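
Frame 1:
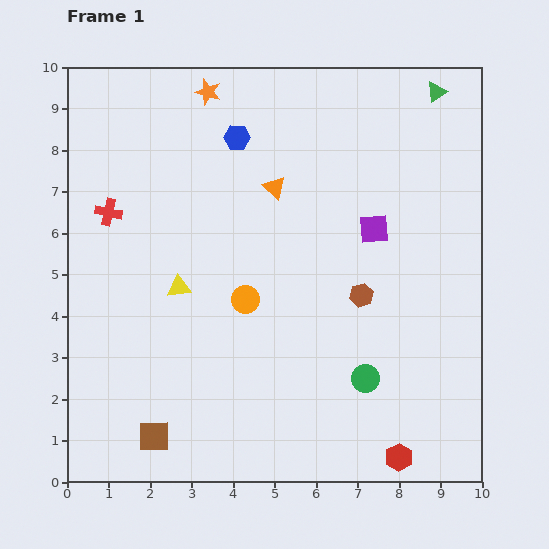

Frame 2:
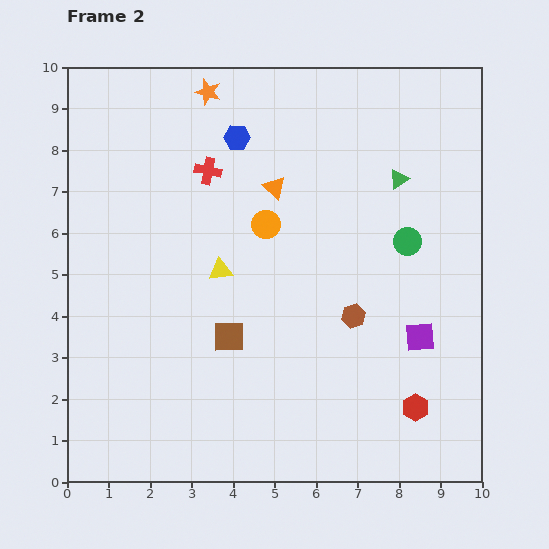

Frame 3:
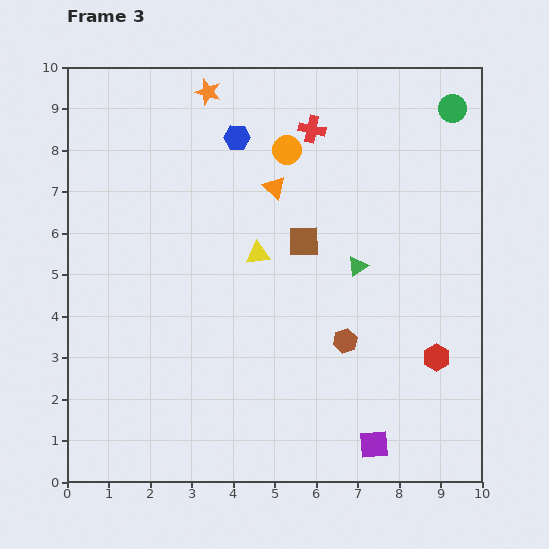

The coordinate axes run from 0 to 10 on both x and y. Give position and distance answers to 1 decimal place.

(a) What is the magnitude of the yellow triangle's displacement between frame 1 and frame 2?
1.1

The yellow triangle moved from (2.7, 4.7) to (3.7, 5.1), a distance of √(1.0² + 0.4²) ≈ 1.1.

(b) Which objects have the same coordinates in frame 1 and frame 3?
the blue hexagon, the orange triangle, the orange star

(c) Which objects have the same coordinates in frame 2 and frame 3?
the blue hexagon, the orange triangle, the orange star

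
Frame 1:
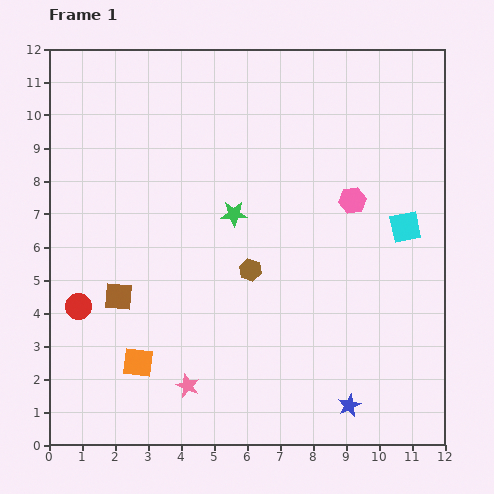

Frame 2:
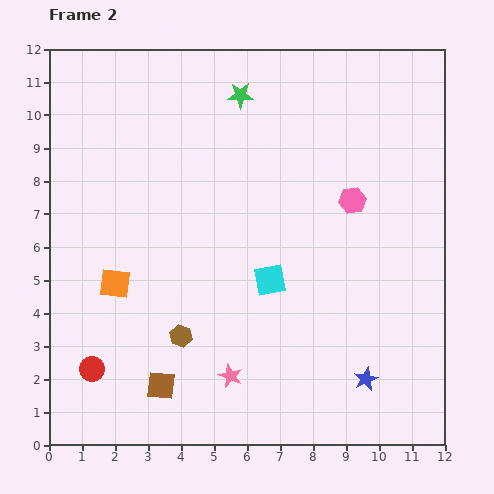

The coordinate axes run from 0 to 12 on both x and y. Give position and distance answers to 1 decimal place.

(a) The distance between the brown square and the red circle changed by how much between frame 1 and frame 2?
+1.0

Distance in frame 1: 1.2. Distance in frame 2: 2.2.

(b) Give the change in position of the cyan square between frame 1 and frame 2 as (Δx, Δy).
(-4.1, -1.6)

The cyan square was at (10.8, 6.6) in frame 1 and (6.7, 5.0) in frame 2.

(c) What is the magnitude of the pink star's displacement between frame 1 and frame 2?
1.3

The pink star moved from (4.2, 1.8) to (5.5, 2.1), a distance of √(1.3² + 0.3²) ≈ 1.3.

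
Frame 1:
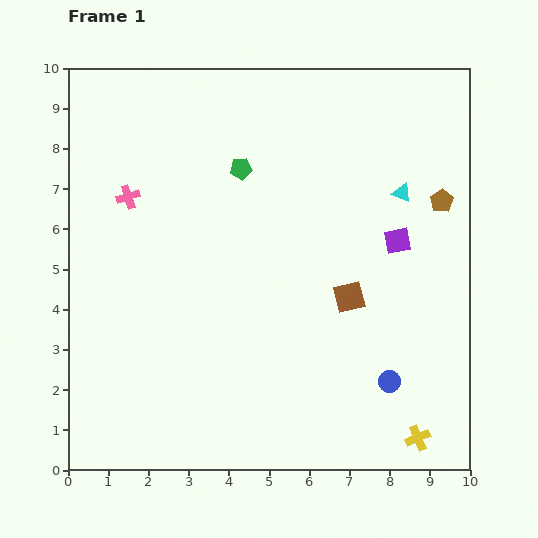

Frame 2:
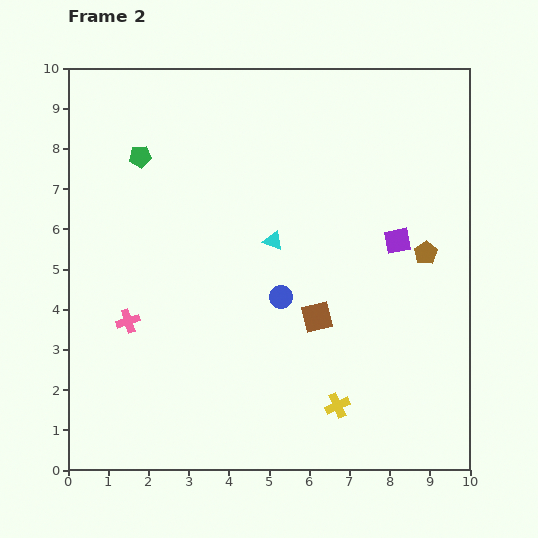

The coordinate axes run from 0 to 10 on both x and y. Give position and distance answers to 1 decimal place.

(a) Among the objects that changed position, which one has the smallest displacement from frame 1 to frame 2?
the brown square

(moved 0.9)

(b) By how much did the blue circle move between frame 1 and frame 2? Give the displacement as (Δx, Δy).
(-2.7, 2.1)

The blue circle was at (8.0, 2.2) in frame 1 and (5.3, 4.3) in frame 2.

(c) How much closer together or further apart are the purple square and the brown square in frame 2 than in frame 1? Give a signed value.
+1.0

Distance in frame 1: 1.8. Distance in frame 2: 2.8.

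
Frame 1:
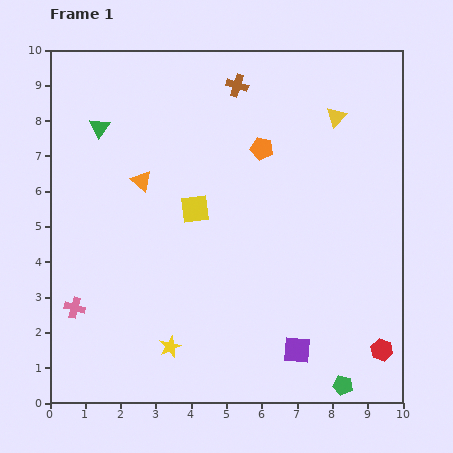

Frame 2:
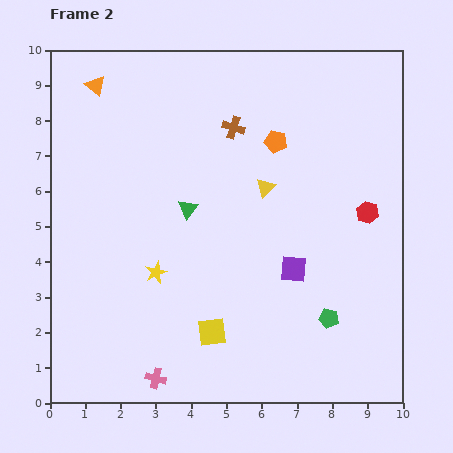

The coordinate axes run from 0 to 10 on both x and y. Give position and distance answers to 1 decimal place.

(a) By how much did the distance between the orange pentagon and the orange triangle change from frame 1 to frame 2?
+1.8

Distance in frame 1: 3.5. Distance in frame 2: 5.3.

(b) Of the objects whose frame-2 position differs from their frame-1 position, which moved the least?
the orange pentagon

(moved 0.4)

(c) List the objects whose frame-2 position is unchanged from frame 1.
none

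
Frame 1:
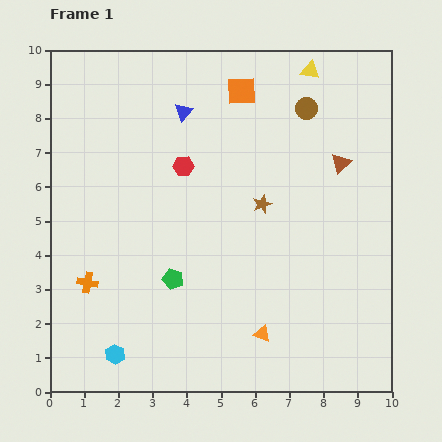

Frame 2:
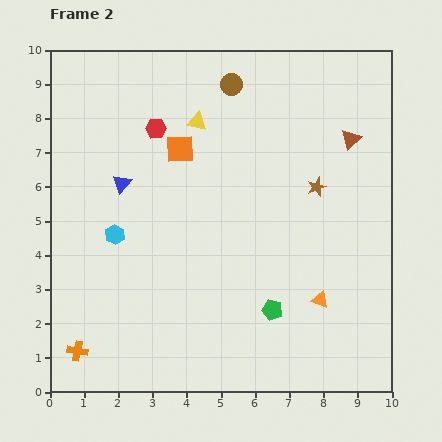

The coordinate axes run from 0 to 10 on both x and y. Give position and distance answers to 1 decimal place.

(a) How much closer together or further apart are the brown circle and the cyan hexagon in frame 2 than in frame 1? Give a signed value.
-3.5

Distance in frame 1: 9.1. Distance in frame 2: 5.6.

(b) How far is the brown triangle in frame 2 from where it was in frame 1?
0.8

The brown triangle moved from (8.5, 6.7) to (8.8, 7.4), a distance of √(0.3² + 0.7²) ≈ 0.8.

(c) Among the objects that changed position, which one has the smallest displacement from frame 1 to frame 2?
the brown triangle

(moved 0.8)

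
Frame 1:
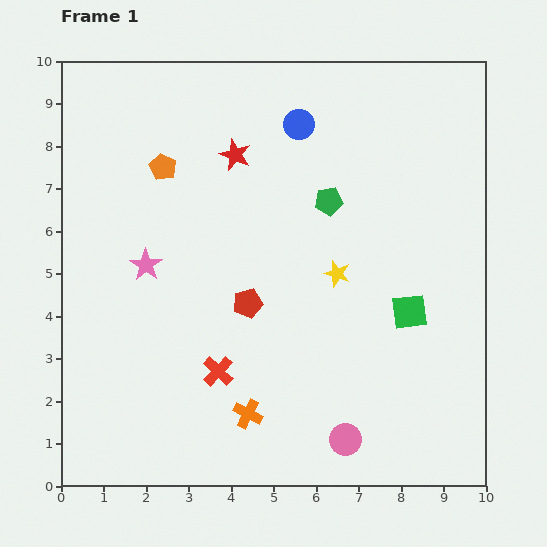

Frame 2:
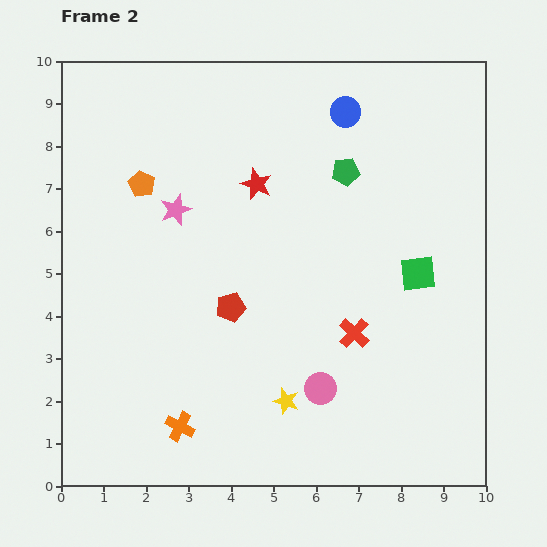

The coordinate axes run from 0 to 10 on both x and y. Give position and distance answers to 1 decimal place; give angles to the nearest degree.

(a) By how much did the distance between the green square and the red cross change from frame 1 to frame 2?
-2.6

Distance in frame 1: 4.7. Distance in frame 2: 2.1.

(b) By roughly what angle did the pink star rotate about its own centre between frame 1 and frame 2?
17° clockwise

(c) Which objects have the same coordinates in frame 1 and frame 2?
none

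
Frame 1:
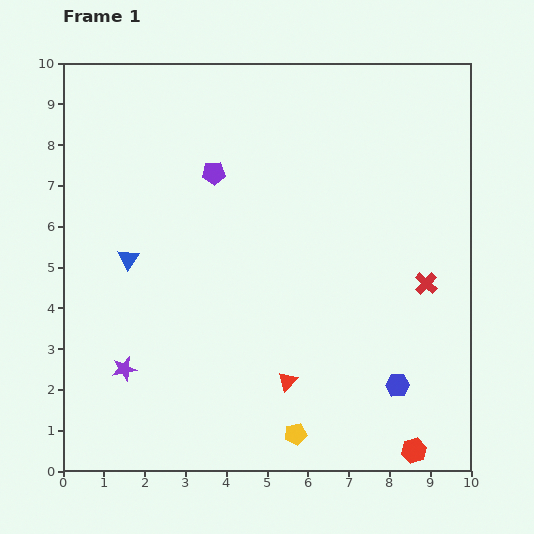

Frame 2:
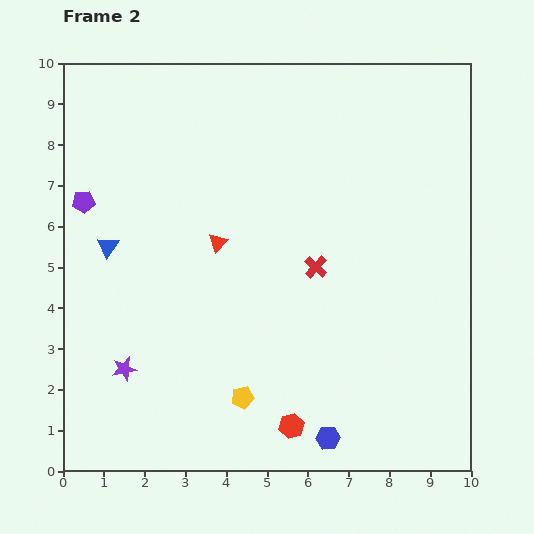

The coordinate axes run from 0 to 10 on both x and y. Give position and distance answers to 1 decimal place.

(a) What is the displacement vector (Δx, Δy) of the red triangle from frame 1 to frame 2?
(-1.7, 3.4)

The red triangle was at (5.5, 2.2) in frame 1 and (3.8, 5.6) in frame 2.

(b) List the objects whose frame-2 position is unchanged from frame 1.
the purple star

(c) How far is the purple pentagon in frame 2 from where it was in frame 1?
3.3

The purple pentagon moved from (3.7, 7.3) to (0.5, 6.6), a distance of √(3.2² + 0.7²) ≈ 3.3.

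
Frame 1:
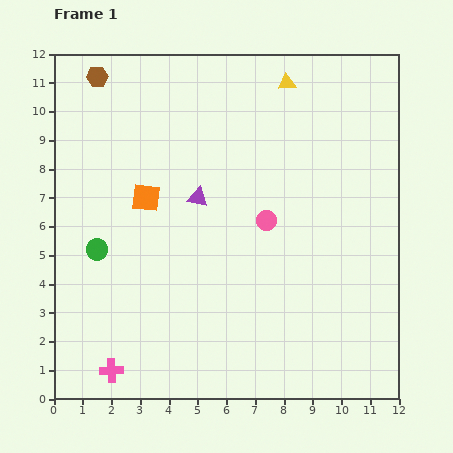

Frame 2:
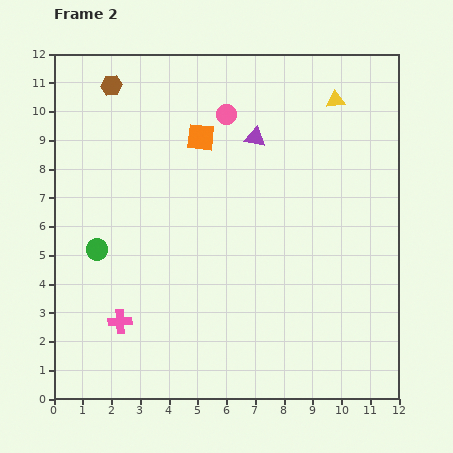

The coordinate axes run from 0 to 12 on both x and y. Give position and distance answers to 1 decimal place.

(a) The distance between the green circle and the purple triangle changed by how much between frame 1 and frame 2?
+2.8

Distance in frame 1: 3.9. Distance in frame 2: 6.7.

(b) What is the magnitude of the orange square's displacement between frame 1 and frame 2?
2.8

The orange square moved from (3.2, 7.0) to (5.1, 9.1), a distance of √(1.9² + 2.1²) ≈ 2.8.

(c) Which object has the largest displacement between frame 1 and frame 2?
the pink circle

(moved 4.0; next 2.9)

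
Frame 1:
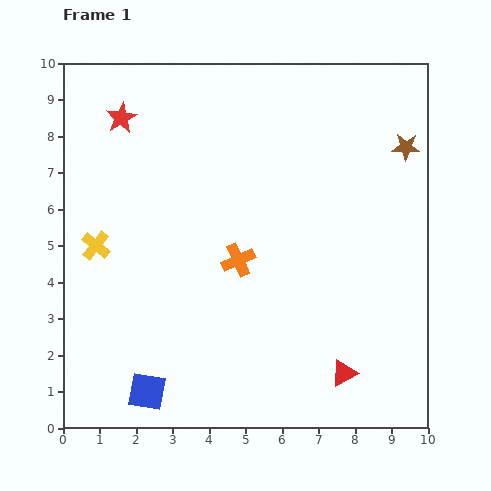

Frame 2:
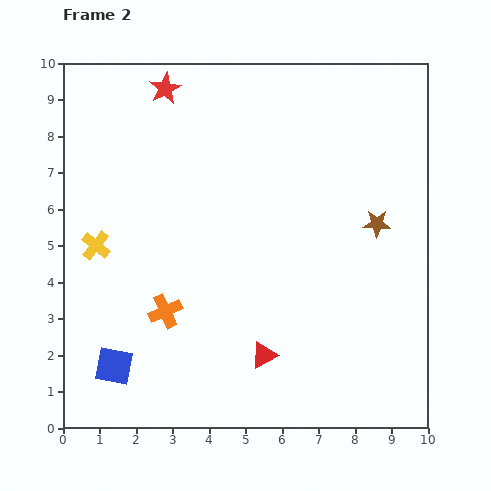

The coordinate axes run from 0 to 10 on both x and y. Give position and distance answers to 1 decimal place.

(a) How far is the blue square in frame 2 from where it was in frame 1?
1.1

The blue square moved from (2.3, 1.0) to (1.4, 1.7), a distance of √(0.9² + 0.7²) ≈ 1.1.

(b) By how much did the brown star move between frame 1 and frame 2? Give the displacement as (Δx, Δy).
(-0.8, -2.1)

The brown star was at (9.4, 7.7) in frame 1 and (8.6, 5.6) in frame 2.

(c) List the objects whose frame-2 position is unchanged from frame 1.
the yellow cross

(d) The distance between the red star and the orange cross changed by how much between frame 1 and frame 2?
+1.1

Distance in frame 1: 5.0. Distance in frame 2: 6.1.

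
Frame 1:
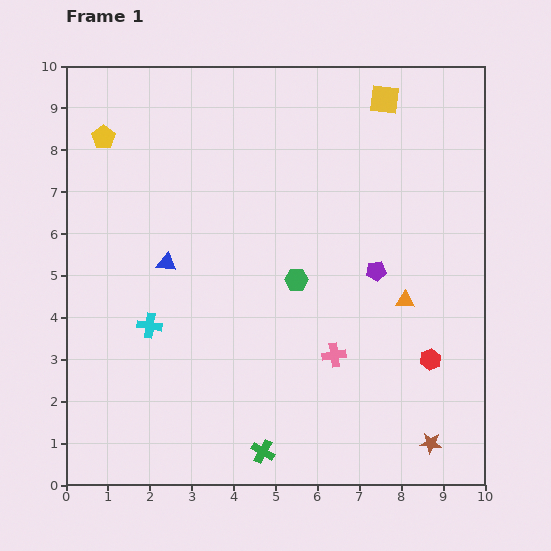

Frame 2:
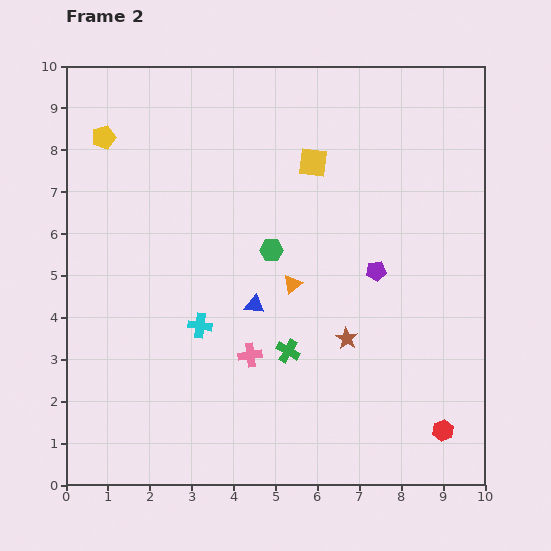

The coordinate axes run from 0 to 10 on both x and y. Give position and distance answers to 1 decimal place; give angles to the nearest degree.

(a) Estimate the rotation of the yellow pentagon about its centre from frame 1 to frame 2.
19° clockwise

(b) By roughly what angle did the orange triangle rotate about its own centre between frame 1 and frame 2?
41° counter-clockwise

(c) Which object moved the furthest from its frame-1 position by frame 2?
the brown star

(moved 3.2; next 2.7)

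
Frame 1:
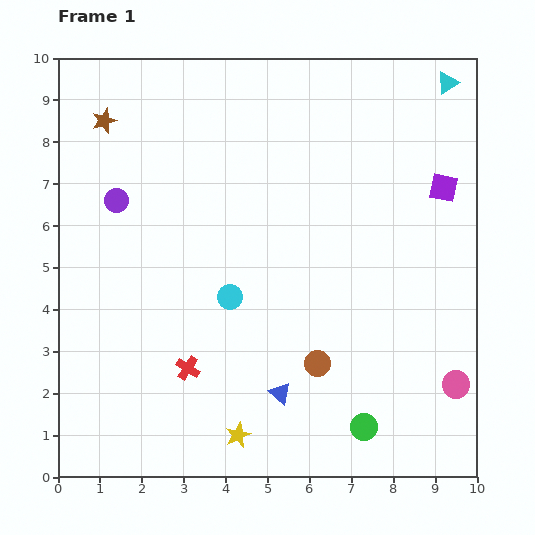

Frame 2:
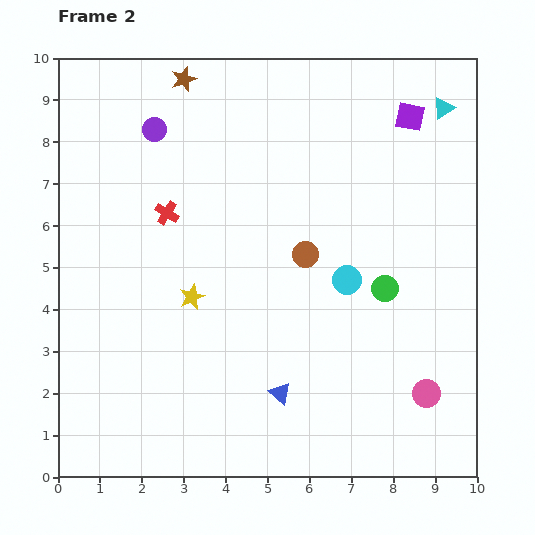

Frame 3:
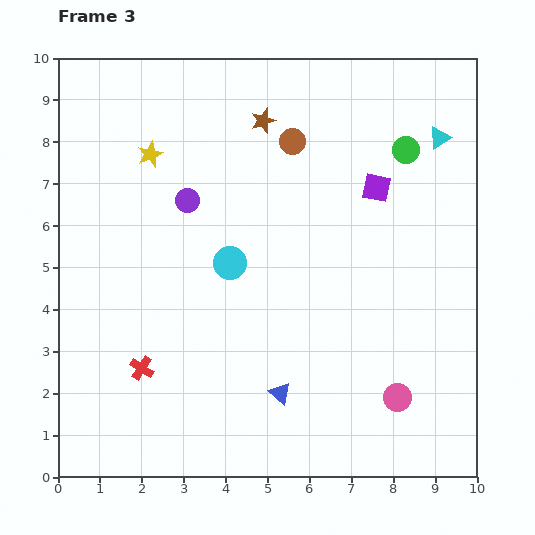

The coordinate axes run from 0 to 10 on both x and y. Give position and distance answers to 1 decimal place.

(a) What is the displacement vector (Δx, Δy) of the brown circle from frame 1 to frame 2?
(-0.3, 2.6)

The brown circle was at (6.2, 2.7) in frame 1 and (5.9, 5.3) in frame 2.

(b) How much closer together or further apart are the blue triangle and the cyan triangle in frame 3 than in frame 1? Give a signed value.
-1.2

Distance in frame 1: 8.4. Distance in frame 3: 7.2.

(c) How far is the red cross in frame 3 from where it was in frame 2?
3.7

The red cross moved from (2.6, 6.3) to (2.0, 2.6), a distance of √(0.6² + 3.7²) ≈ 3.7.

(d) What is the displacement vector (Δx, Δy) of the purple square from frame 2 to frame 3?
(-0.8, -1.7)

The purple square was at (8.4, 8.6) in frame 2 and (7.6, 6.9) in frame 3.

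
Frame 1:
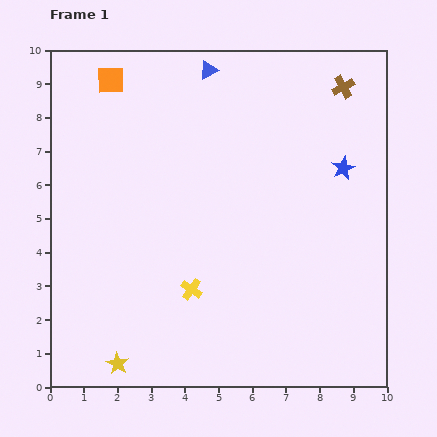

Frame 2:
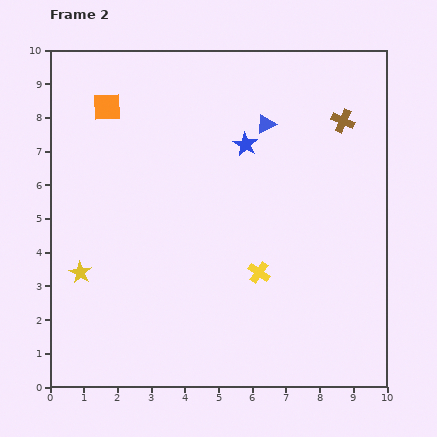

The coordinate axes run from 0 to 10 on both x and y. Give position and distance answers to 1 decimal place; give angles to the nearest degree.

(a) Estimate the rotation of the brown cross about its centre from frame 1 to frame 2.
37° counter-clockwise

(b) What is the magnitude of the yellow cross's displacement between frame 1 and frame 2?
2.1

The yellow cross moved from (4.2, 2.9) to (6.2, 3.4), a distance of √(2.0² + 0.5²) ≈ 2.1.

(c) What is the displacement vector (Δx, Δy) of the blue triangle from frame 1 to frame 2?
(1.7, -1.6)

The blue triangle was at (4.7, 9.4) in frame 1 and (6.4, 7.8) in frame 2.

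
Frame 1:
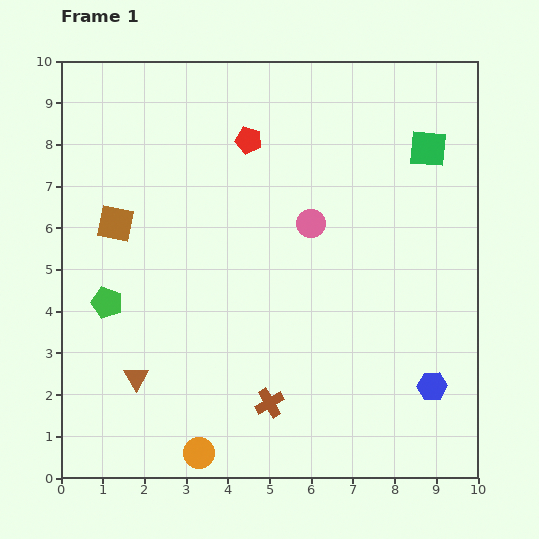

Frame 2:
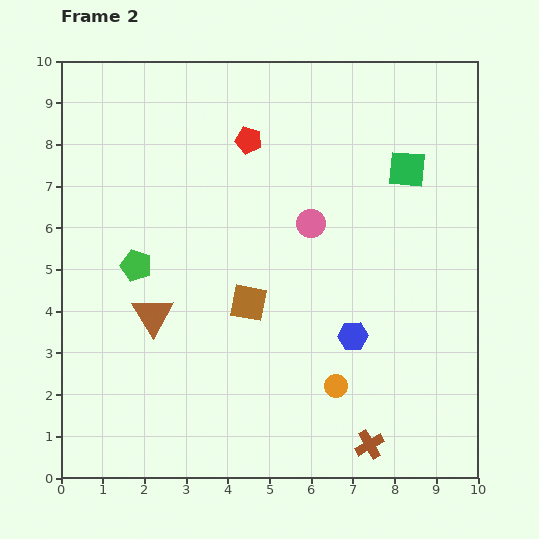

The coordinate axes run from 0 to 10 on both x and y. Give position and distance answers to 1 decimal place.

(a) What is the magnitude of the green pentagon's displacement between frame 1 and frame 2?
1.1

The green pentagon moved from (1.1, 4.2) to (1.8, 5.1), a distance of √(0.7² + 0.9²) ≈ 1.1.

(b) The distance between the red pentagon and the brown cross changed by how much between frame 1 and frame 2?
+1.6

Distance in frame 1: 6.3. Distance in frame 2: 7.9.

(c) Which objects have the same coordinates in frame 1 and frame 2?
the red pentagon, the pink circle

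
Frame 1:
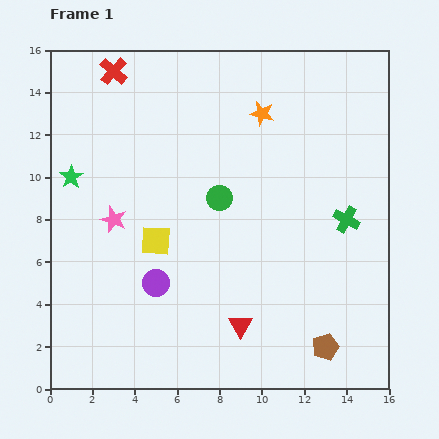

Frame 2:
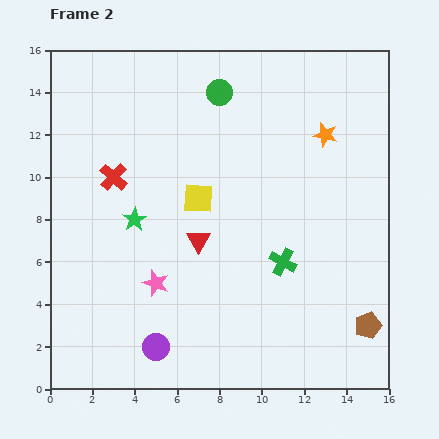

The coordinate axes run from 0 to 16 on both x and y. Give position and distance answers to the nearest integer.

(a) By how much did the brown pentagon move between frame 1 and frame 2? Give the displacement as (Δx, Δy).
(2, 1)

The brown pentagon was at (13, 2) in frame 1 and (15, 3) in frame 2.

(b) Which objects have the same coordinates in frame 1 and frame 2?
none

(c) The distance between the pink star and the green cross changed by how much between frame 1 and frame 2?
-5

Distance in frame 1: 11. Distance in frame 2: 6.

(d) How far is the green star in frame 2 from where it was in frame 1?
4

The green star moved from (1, 10) to (4, 8), a distance of √(3² + 2²) ≈ 4.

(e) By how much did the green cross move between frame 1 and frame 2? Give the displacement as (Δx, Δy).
(-3, -2)

The green cross was at (14, 8) in frame 1 and (11, 6) in frame 2.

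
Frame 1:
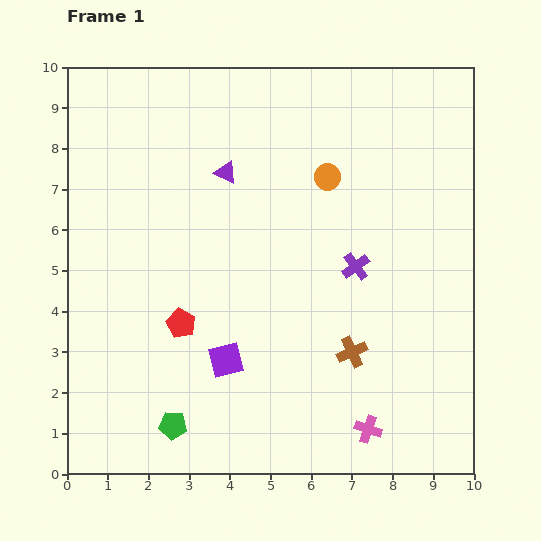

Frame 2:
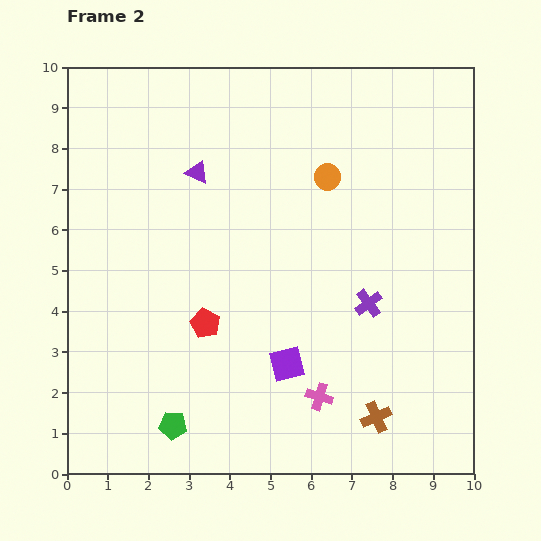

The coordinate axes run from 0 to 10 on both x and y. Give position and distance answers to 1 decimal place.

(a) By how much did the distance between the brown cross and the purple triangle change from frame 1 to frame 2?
+2.0

Distance in frame 1: 5.4. Distance in frame 2: 7.4.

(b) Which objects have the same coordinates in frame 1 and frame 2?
the orange circle, the green pentagon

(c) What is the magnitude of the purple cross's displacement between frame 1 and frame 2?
0.9

The purple cross moved from (7.1, 5.1) to (7.4, 4.2), a distance of √(0.3² + 0.9²) ≈ 0.9.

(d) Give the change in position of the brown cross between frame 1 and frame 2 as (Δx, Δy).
(0.6, -1.6)

The brown cross was at (7.0, 3.0) in frame 1 and (7.6, 1.4) in frame 2.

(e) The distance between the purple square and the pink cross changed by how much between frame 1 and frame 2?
-2.8

Distance in frame 1: 3.9. Distance in frame 2: 1.1.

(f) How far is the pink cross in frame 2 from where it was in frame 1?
1.4

The pink cross moved from (7.4, 1.1) to (6.2, 1.9), a distance of √(1.2² + 0.8²) ≈ 1.4.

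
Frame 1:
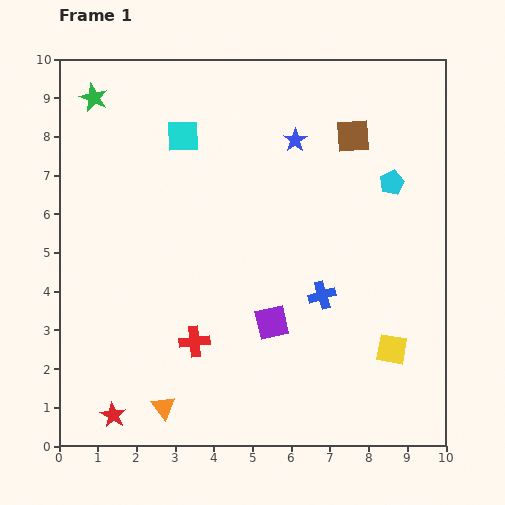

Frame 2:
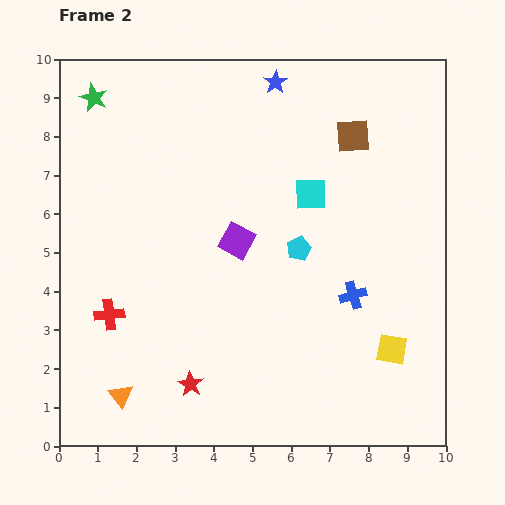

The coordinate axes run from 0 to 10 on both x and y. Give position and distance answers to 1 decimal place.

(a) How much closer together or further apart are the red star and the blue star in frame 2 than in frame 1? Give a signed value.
-0.4

Distance in frame 1: 8.5. Distance in frame 2: 8.1.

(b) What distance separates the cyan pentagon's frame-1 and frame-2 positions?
2.9

The cyan pentagon moved from (8.6, 6.8) to (6.2, 5.1), a distance of √(2.4² + 1.7²) ≈ 2.9.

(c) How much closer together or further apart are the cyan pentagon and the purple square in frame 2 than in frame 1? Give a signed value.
-3.2

Distance in frame 1: 4.8. Distance in frame 2: 1.6.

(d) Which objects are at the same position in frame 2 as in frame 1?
the green star, the yellow square, the brown square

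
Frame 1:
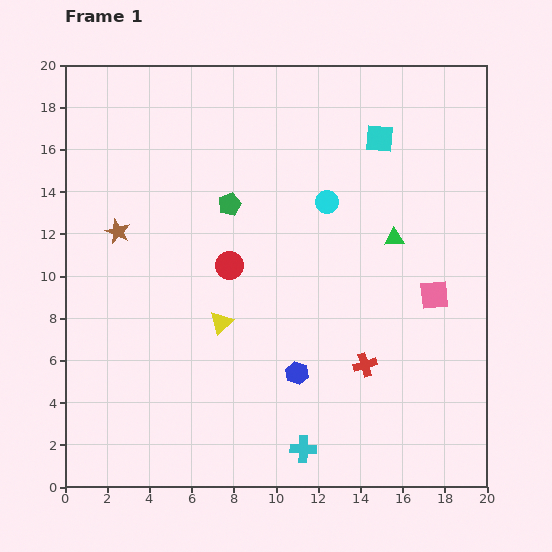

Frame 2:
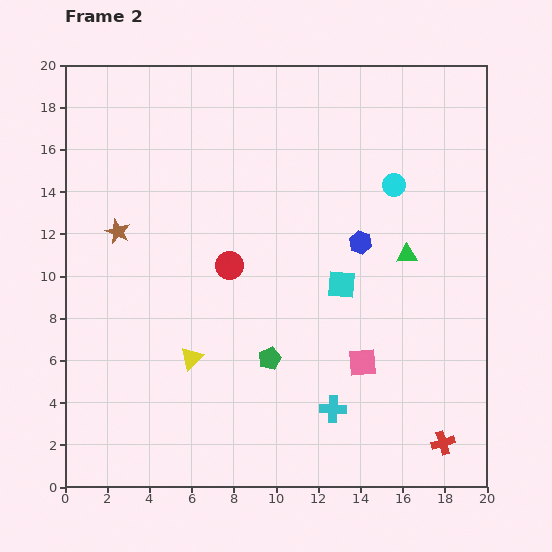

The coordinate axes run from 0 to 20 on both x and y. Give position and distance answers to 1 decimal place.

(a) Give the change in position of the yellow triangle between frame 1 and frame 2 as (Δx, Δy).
(-1.4, -1.7)

The yellow triangle was at (7.4, 7.8) in frame 1 and (6.0, 6.1) in frame 2.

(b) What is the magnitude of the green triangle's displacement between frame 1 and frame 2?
1.0

The green triangle moved from (15.6, 11.8) to (16.2, 11.0), a distance of √(0.6² + 0.8²) ≈ 1.0.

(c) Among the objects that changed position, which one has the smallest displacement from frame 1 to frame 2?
the green triangle

(moved 1.0)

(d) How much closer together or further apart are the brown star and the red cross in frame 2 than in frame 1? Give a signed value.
+5.1

Distance in frame 1: 13.3. Distance in frame 2: 18.4.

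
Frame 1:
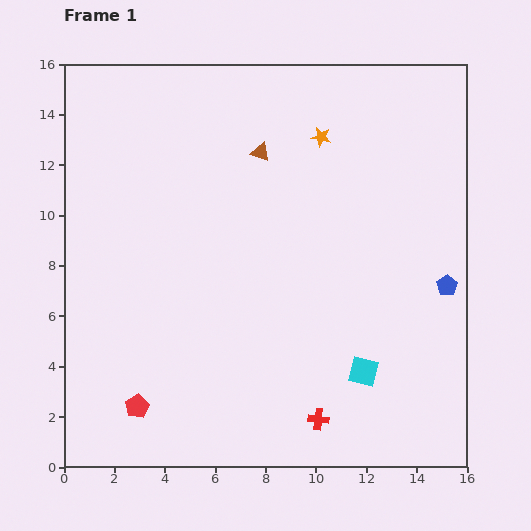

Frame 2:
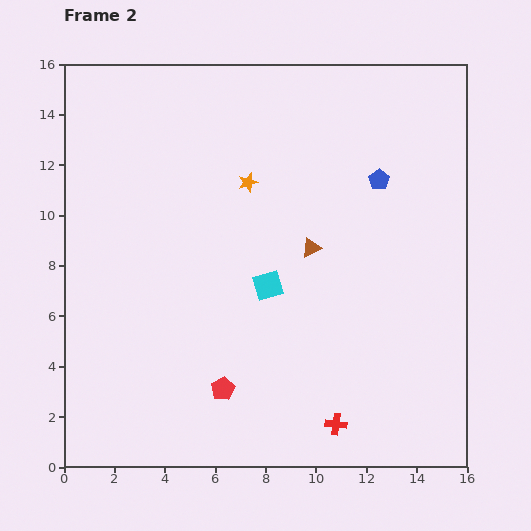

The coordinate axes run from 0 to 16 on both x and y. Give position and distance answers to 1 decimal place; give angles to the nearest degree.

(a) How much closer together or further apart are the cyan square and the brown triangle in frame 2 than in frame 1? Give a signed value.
-7.3

Distance in frame 1: 9.6. Distance in frame 2: 2.3.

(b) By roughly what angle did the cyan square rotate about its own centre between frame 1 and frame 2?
30° counter-clockwise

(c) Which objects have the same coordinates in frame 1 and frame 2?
none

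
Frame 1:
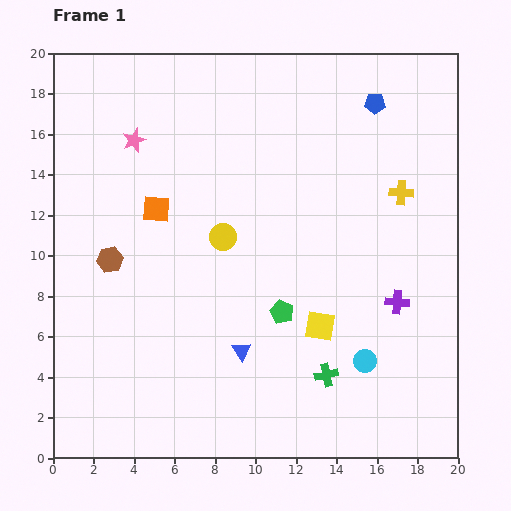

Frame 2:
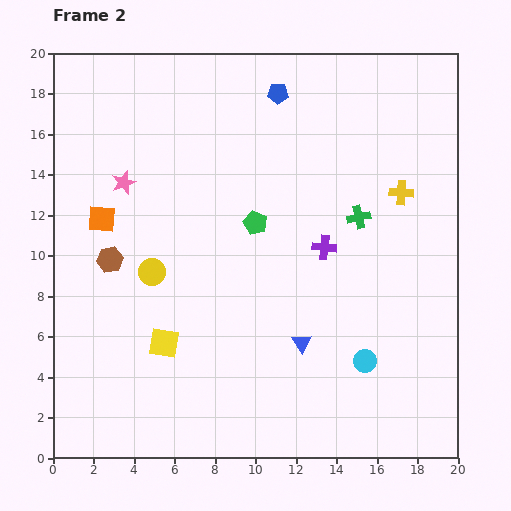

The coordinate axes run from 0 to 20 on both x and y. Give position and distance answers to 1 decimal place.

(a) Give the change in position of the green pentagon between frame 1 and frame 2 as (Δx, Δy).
(-1.3, 4.4)

The green pentagon was at (11.3, 7.2) in frame 1 and (10.0, 11.6) in frame 2.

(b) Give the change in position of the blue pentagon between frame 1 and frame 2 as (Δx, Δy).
(-4.8, 0.5)

The blue pentagon was at (15.9, 17.5) in frame 1 and (11.1, 18.0) in frame 2.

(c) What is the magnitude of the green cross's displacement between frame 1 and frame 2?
8.0

The green cross moved from (13.5, 4.1) to (15.1, 11.9), a distance of √(1.6² + 7.8²) ≈ 8.0.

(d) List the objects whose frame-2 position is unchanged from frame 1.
the brown hexagon, the yellow cross, the cyan circle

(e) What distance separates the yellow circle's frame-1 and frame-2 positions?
3.9

The yellow circle moved from (8.4, 10.9) to (4.9, 9.2), a distance of √(3.5² + 1.7²) ≈ 3.9.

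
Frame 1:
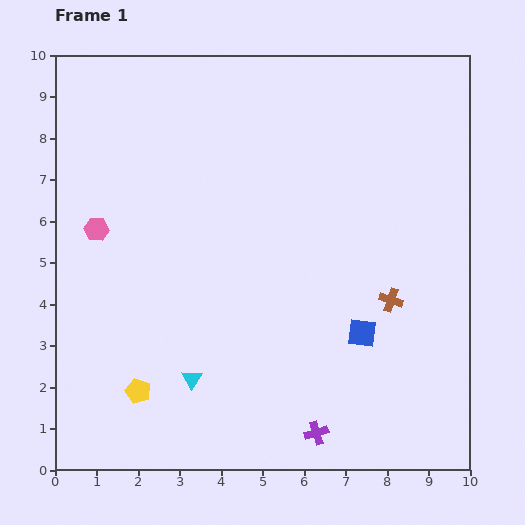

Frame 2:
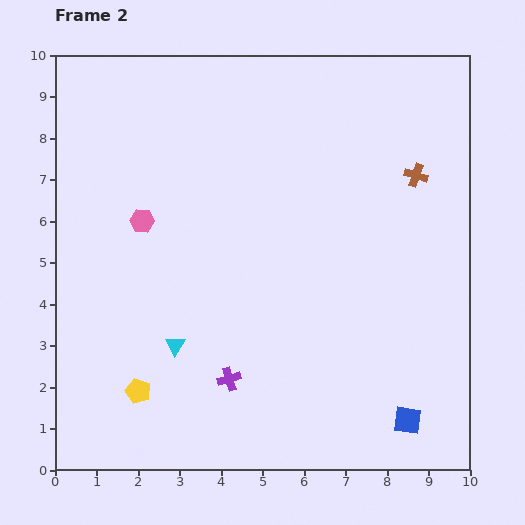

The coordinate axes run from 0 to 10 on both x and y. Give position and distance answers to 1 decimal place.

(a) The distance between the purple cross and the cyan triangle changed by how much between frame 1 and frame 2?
-1.8

Distance in frame 1: 3.3. Distance in frame 2: 1.5.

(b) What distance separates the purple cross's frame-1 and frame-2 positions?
2.5

The purple cross moved from (6.3, 0.9) to (4.2, 2.2), a distance of √(2.1² + 1.3²) ≈ 2.5.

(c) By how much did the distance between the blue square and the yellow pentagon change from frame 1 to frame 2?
+0.9

Distance in frame 1: 5.6. Distance in frame 2: 6.5.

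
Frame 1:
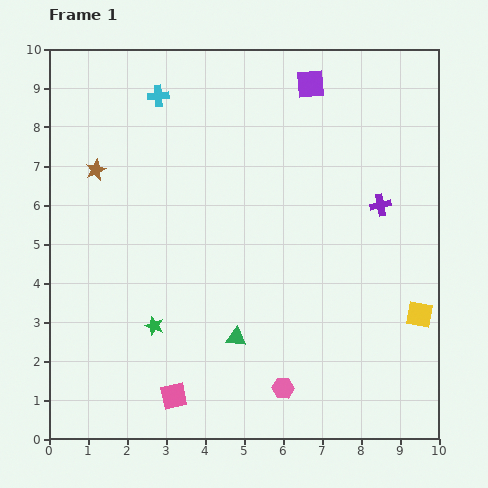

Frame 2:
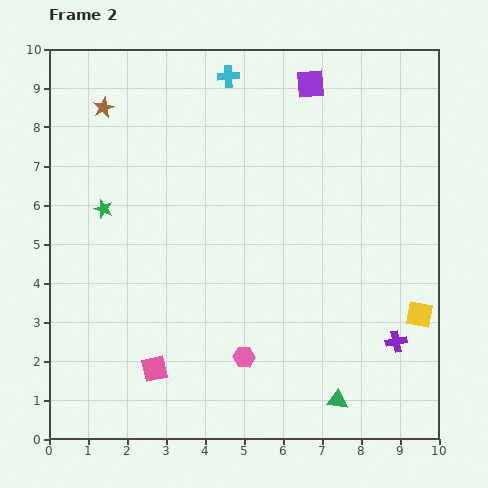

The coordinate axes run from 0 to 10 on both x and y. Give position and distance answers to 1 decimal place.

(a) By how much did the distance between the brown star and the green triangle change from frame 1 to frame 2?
+4.0

Distance in frame 1: 5.6. Distance in frame 2: 9.6.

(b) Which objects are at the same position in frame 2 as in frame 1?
the yellow square, the purple square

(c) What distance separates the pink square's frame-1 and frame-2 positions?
0.9

The pink square moved from (3.2, 1.1) to (2.7, 1.8), a distance of √(0.5² + 0.7²) ≈ 0.9.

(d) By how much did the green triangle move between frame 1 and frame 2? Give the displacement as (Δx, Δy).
(2.6, -1.6)

The green triangle was at (4.8, 2.6) in frame 1 and (7.4, 1.0) in frame 2.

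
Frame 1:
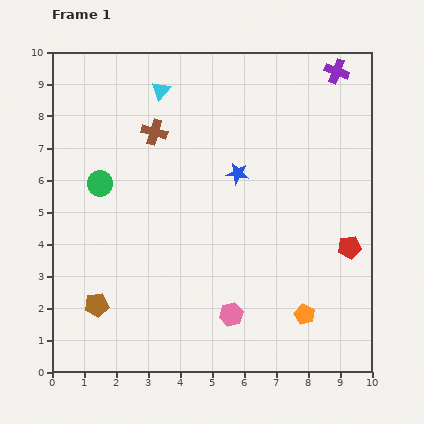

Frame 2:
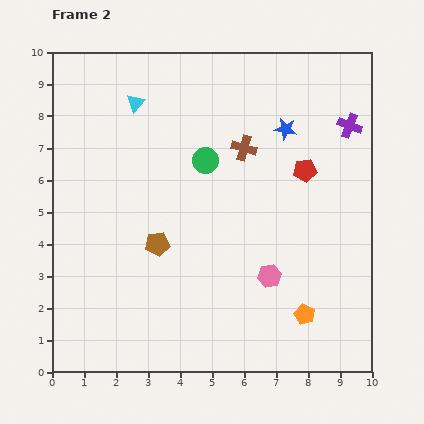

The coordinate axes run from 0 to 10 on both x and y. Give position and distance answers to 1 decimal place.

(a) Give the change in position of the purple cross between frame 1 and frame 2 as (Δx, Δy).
(0.4, -1.7)

The purple cross was at (8.9, 9.4) in frame 1 and (9.3, 7.7) in frame 2.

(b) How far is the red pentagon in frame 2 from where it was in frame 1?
2.8

The red pentagon moved from (9.3, 3.9) to (7.9, 6.3), a distance of √(1.4² + 2.4²) ≈ 2.8.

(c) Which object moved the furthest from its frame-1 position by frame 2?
the green circle

(moved 3.4; next 2.8)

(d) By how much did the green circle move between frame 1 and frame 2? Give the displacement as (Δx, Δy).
(3.3, 0.7)

The green circle was at (1.5, 5.9) in frame 1 and (4.8, 6.6) in frame 2.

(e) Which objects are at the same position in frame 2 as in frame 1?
the orange pentagon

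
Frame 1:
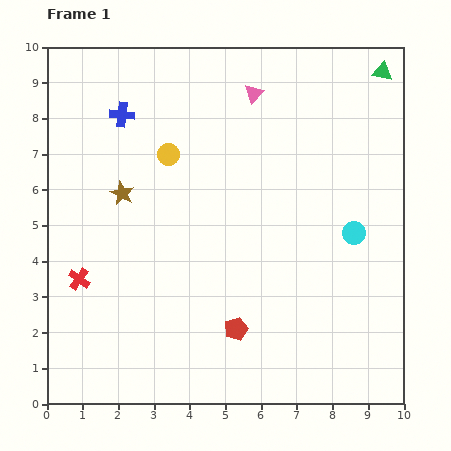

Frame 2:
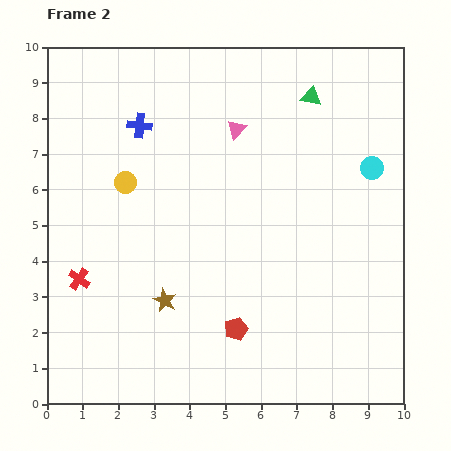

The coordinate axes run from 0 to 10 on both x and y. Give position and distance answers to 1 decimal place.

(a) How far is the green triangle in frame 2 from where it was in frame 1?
2.1

The green triangle moved from (9.4, 9.3) to (7.4, 8.6), a distance of √(2.0² + 0.7²) ≈ 2.1.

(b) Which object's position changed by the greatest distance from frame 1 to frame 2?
the brown star

(moved 3.2; next 2.1)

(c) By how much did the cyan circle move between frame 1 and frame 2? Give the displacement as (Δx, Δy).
(0.5, 1.8)

The cyan circle was at (8.6, 4.8) in frame 1 and (9.1, 6.6) in frame 2.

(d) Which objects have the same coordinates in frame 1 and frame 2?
the red cross, the red pentagon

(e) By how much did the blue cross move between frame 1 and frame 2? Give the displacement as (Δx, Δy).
(0.5, -0.3)

The blue cross was at (2.1, 8.1) in frame 1 and (2.6, 7.8) in frame 2.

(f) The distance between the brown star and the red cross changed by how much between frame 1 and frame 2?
-0.2

Distance in frame 1: 2.7. Distance in frame 2: 2.5.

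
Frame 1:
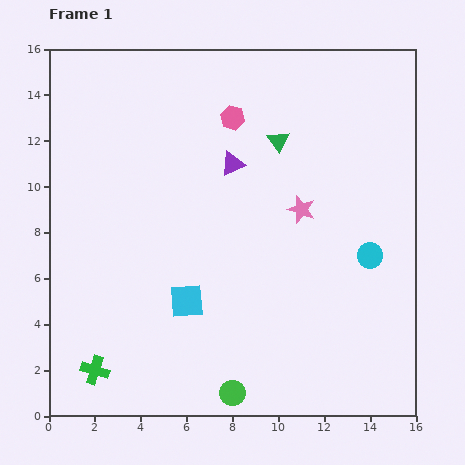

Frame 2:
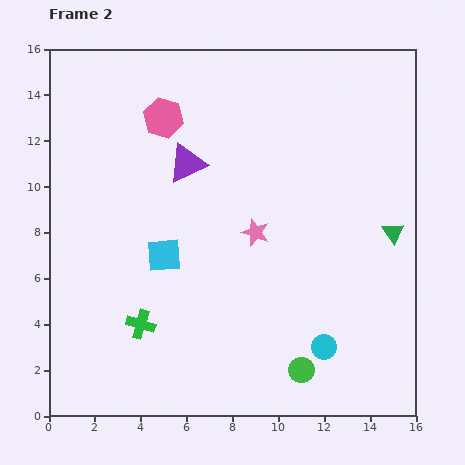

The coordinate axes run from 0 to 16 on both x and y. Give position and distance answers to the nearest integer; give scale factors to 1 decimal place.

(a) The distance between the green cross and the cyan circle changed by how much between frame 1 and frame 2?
-5

Distance in frame 1: 13. Distance in frame 2: 8.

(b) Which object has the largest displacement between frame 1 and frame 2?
the green triangle

(moved 6; next 4)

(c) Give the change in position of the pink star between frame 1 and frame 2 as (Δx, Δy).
(-2, -1)

The pink star was at (11, 9) in frame 1 and (9, 8) in frame 2.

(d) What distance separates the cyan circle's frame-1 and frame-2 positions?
4

The cyan circle moved from (14, 7) to (12, 3), a distance of √(2² + 4²) ≈ 4.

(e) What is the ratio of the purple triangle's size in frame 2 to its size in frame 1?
1.6×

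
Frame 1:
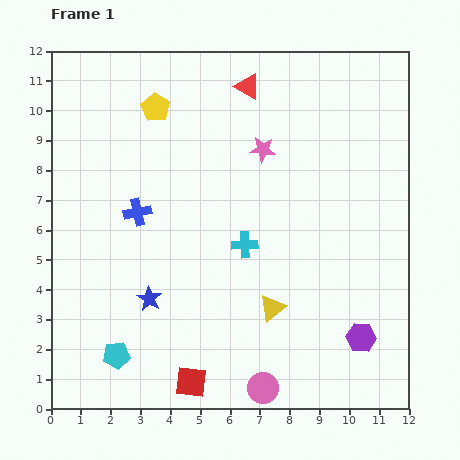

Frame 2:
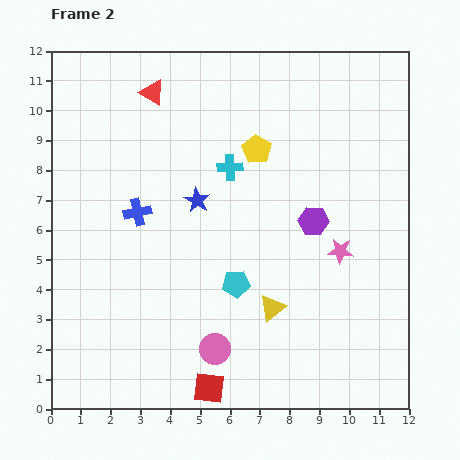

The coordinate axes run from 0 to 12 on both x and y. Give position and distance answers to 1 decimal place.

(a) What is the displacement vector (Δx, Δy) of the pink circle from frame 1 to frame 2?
(-1.6, 1.3)

The pink circle was at (7.1, 0.7) in frame 1 and (5.5, 2.0) in frame 2.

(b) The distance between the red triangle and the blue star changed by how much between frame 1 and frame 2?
-3.9

Distance in frame 1: 7.8. Distance in frame 2: 3.9.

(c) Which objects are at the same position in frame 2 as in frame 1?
the yellow triangle, the blue cross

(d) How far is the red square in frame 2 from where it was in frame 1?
0.6

The red square moved from (4.7, 0.9) to (5.3, 0.7), a distance of √(0.6² + 0.2²) ≈ 0.6.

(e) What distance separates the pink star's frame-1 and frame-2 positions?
4.3

The pink star moved from (7.1, 8.7) to (9.7, 5.3), a distance of √(2.6² + 3.4²) ≈ 4.3.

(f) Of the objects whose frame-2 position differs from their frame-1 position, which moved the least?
the red square

(moved 0.6)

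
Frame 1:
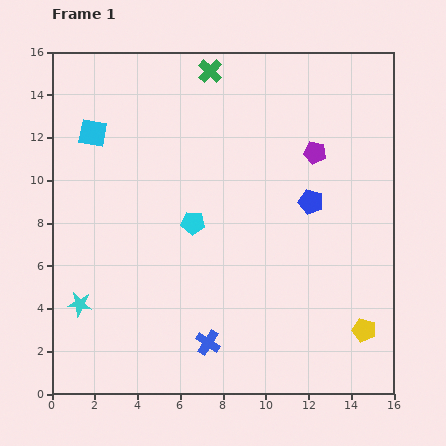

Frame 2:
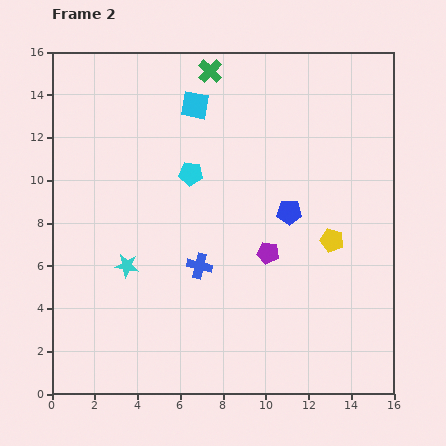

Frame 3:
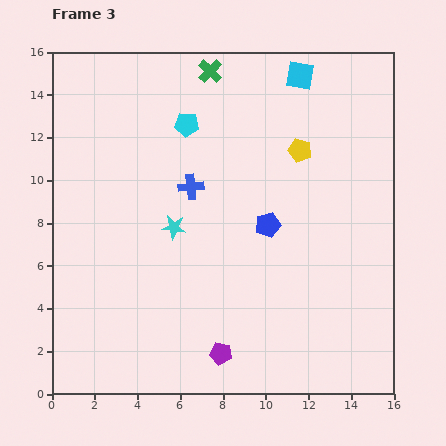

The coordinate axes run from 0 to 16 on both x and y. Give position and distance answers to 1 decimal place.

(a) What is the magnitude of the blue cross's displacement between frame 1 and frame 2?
3.6

The blue cross moved from (7.3, 2.4) to (6.9, 6.0), a distance of √(0.4² + 3.6²) ≈ 3.6.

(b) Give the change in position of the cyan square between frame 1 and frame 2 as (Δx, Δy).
(4.8, 1.3)

The cyan square was at (1.9, 12.2) in frame 1 and (6.7, 13.5) in frame 2.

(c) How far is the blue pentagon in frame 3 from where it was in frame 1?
2.3

The blue pentagon moved from (12.1, 9.0) to (10.1, 7.9), a distance of √(2.0² + 1.1²) ≈ 2.3.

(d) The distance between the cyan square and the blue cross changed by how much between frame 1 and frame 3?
-3.9

Distance in frame 1: 11.2. Distance in frame 3: 7.3.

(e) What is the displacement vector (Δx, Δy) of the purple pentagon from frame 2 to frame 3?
(-2.2, -4.7)

The purple pentagon was at (10.1, 6.6) in frame 2 and (7.9, 1.9) in frame 3.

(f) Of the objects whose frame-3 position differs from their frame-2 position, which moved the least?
the blue pentagon

(moved 1.2)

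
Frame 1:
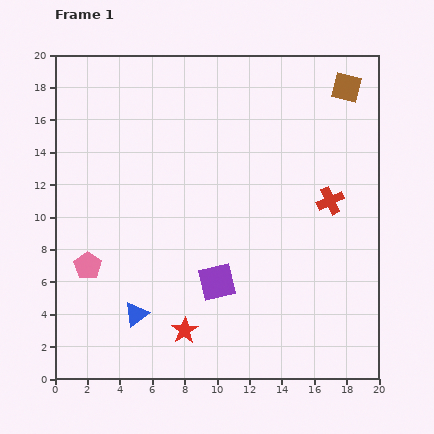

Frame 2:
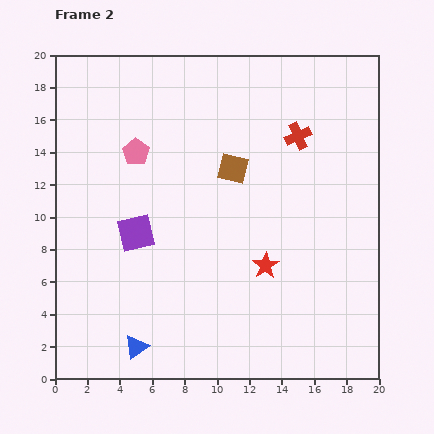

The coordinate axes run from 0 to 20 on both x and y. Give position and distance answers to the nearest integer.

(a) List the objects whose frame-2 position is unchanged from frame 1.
none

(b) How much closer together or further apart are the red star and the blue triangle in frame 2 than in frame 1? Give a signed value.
+6

Distance in frame 1: 3. Distance in frame 2: 9.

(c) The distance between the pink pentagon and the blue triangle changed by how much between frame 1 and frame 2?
+8

Distance in frame 1: 4. Distance in frame 2: 12.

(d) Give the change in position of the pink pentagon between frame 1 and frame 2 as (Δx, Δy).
(3, 7)

The pink pentagon was at (2, 7) in frame 1 and (5, 14) in frame 2.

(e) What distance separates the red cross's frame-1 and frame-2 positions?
4

The red cross moved from (17, 11) to (15, 15), a distance of √(2² + 4²) ≈ 4.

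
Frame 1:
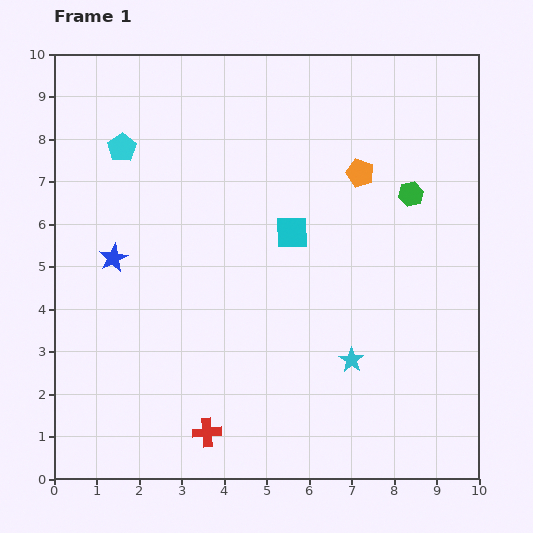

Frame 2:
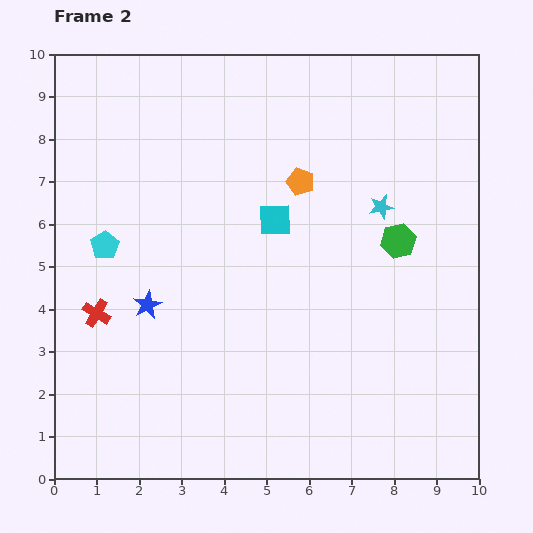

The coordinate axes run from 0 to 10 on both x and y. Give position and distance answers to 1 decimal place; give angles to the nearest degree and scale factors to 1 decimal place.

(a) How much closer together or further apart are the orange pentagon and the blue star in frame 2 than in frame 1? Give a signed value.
-1.5

Distance in frame 1: 6.1. Distance in frame 2: 4.6.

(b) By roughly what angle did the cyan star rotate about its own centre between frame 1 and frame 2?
25° clockwise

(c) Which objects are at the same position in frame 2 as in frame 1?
none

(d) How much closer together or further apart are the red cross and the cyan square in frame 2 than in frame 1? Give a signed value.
-0.4

Distance in frame 1: 5.1. Distance in frame 2: 4.7.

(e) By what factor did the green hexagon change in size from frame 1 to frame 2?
1.4×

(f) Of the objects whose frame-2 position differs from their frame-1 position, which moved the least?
the cyan square

(moved 0.5)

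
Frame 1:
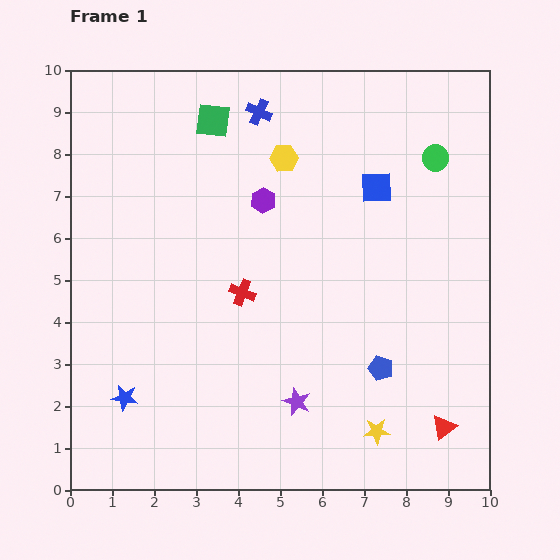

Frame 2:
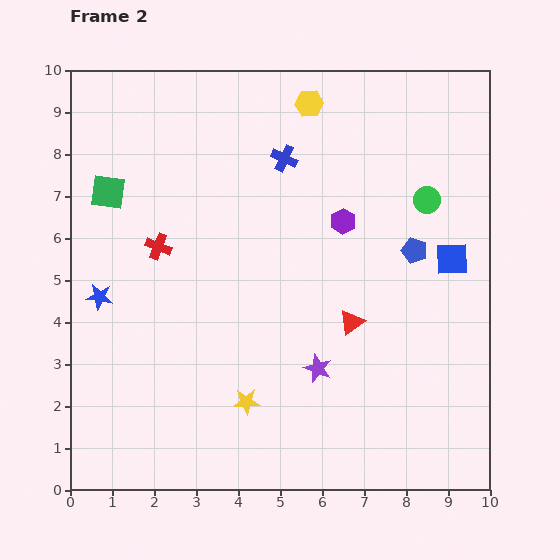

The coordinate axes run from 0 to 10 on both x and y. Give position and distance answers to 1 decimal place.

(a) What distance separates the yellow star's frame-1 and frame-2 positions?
3.2

The yellow star moved from (7.3, 1.4) to (4.2, 2.1), a distance of √(3.1² + 0.7²) ≈ 3.2.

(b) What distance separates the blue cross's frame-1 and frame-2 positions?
1.3

The blue cross moved from (4.5, 9.0) to (5.1, 7.9), a distance of √(0.6² + 1.1²) ≈ 1.3.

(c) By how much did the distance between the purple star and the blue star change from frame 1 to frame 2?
+1.4

Distance in frame 1: 4.1. Distance in frame 2: 5.5.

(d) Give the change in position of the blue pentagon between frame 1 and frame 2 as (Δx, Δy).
(0.8, 2.8)

The blue pentagon was at (7.4, 2.9) in frame 1 and (8.2, 5.7) in frame 2.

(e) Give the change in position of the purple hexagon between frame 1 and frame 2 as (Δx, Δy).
(1.9, -0.5)

The purple hexagon was at (4.6, 6.9) in frame 1 and (6.5, 6.4) in frame 2.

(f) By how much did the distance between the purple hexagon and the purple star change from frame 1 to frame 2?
-1.3

Distance in frame 1: 4.9. Distance in frame 2: 3.6.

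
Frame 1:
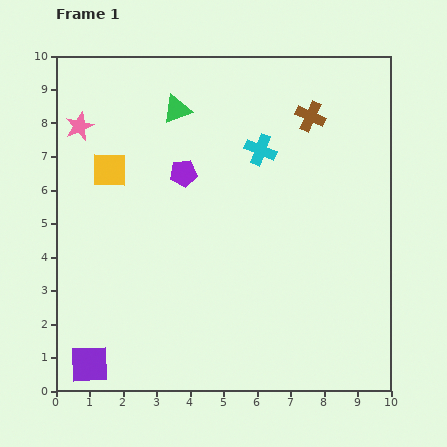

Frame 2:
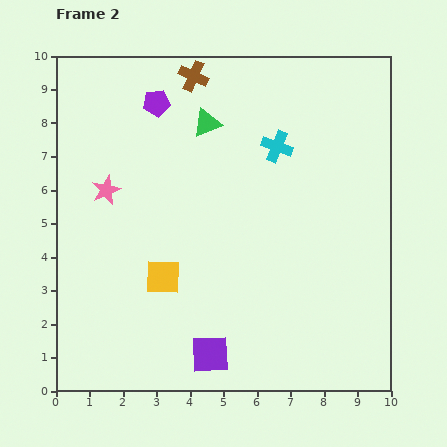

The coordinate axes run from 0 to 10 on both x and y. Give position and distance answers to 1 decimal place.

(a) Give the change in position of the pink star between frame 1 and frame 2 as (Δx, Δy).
(0.8, -1.9)

The pink star was at (0.7, 7.9) in frame 1 and (1.5, 6.0) in frame 2.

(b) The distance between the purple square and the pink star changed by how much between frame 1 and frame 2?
-1.3

Distance in frame 1: 7.1. Distance in frame 2: 5.8.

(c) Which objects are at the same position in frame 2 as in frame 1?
none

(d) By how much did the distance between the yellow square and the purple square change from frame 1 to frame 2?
-3.1

Distance in frame 1: 5.8. Distance in frame 2: 2.7.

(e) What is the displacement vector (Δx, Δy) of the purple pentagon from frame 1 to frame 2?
(-0.8, 2.1)

The purple pentagon was at (3.8, 6.5) in frame 1 and (3.0, 8.6) in frame 2.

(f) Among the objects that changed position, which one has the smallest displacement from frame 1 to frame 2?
the cyan cross

(moved 0.5)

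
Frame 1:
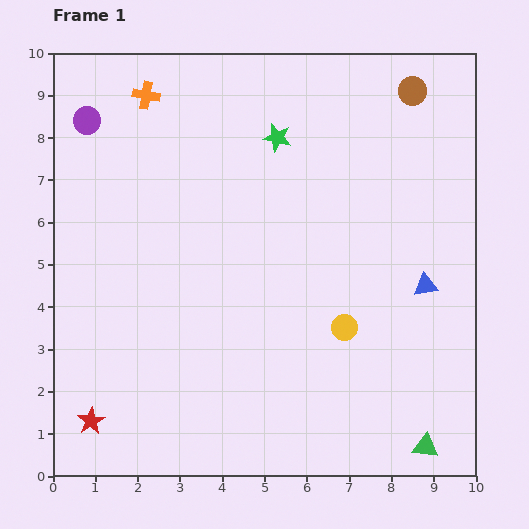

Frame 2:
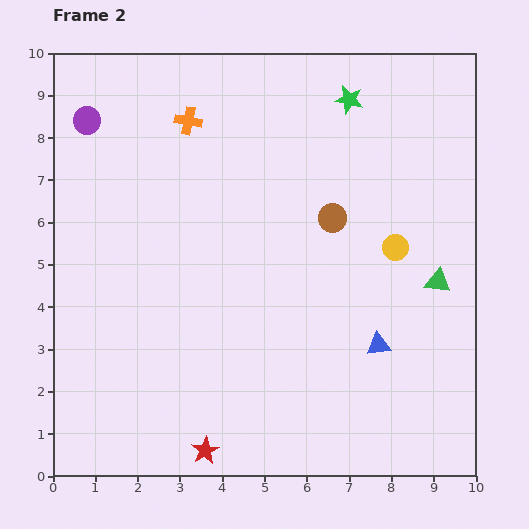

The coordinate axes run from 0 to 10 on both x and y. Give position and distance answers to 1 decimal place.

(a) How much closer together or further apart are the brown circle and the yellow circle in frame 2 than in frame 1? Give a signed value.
-4.1

Distance in frame 1: 5.8. Distance in frame 2: 1.7.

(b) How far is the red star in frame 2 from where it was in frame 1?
2.8

The red star moved from (0.9, 1.3) to (3.6, 0.6), a distance of √(2.7² + 0.7²) ≈ 2.8.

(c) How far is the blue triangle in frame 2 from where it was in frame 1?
1.8

The blue triangle moved from (8.8, 4.5) to (7.7, 3.1), a distance of √(1.1² + 1.4²) ≈ 1.8.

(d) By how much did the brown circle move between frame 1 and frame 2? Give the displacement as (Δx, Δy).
(-1.9, -3.0)

The brown circle was at (8.5, 9.1) in frame 1 and (6.6, 6.1) in frame 2.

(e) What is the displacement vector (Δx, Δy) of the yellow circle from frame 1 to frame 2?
(1.2, 1.9)

The yellow circle was at (6.9, 3.5) in frame 1 and (8.1, 5.4) in frame 2.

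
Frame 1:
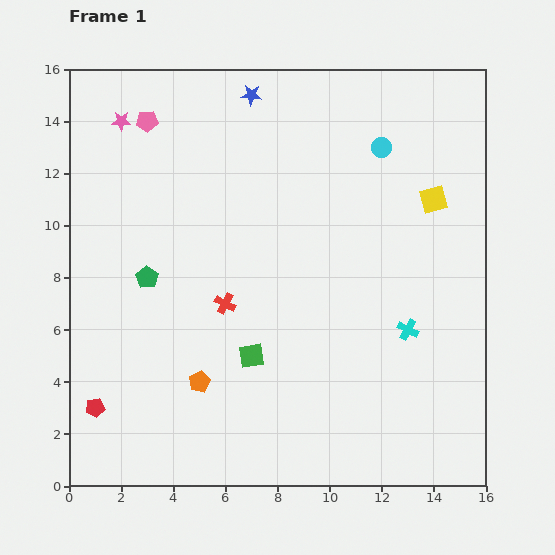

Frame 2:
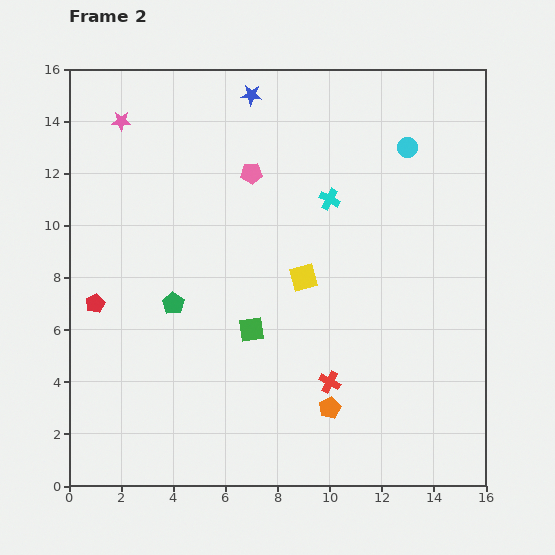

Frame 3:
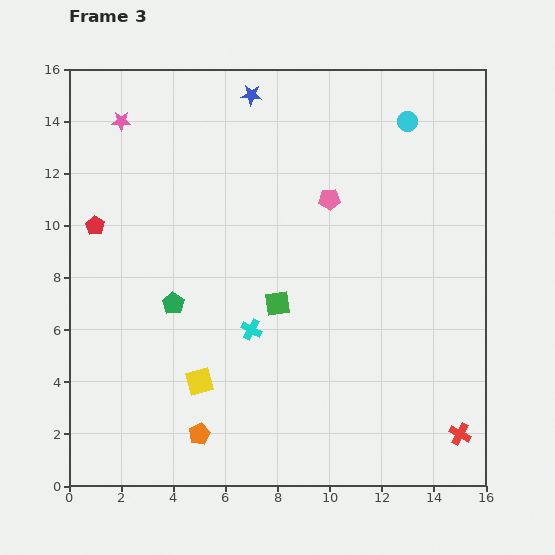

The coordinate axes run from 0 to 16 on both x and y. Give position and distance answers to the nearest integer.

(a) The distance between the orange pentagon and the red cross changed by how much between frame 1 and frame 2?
-2

Distance in frame 1: 3. Distance in frame 2: 1.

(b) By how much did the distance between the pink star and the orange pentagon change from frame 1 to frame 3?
+2

Distance in frame 1: 10. Distance in frame 3: 12.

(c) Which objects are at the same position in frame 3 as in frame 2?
the green pentagon, the blue star, the pink star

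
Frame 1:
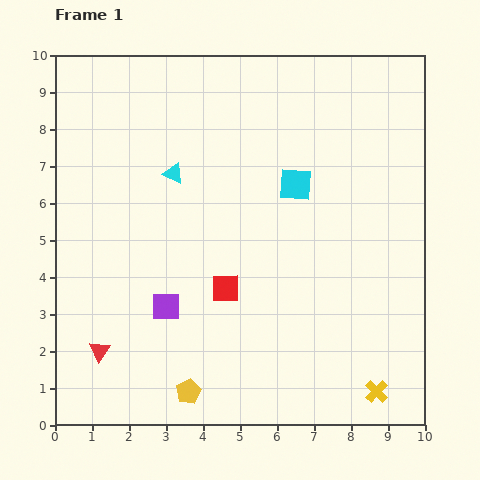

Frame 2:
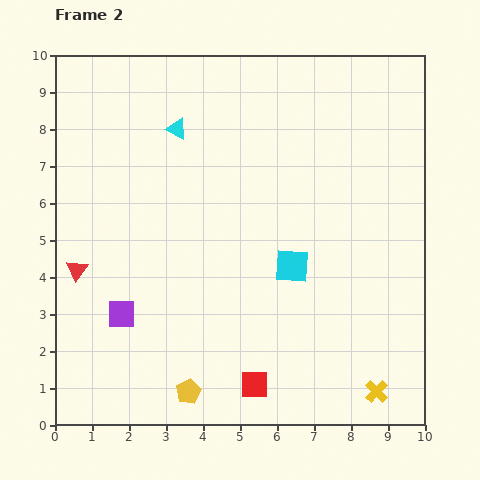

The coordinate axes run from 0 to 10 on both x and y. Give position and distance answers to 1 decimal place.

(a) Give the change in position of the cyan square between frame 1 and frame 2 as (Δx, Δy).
(-0.1, -2.2)

The cyan square was at (6.5, 6.5) in frame 1 and (6.4, 4.3) in frame 2.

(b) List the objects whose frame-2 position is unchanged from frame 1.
the yellow cross, the yellow pentagon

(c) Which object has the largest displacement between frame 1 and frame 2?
the red square

(moved 2.7; next 2.3)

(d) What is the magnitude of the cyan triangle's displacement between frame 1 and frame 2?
1.2

The cyan triangle moved from (3.2, 6.8) to (3.3, 8.0), a distance of √(0.1² + 1.2²) ≈ 1.2.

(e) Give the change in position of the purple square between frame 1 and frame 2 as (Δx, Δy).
(-1.2, -0.2)

The purple square was at (3.0, 3.2) in frame 1 and (1.8, 3.0) in frame 2.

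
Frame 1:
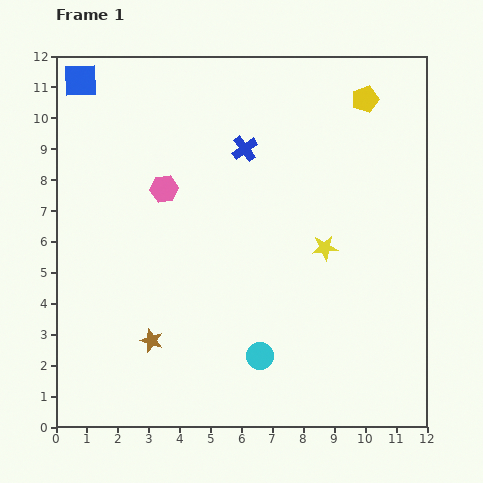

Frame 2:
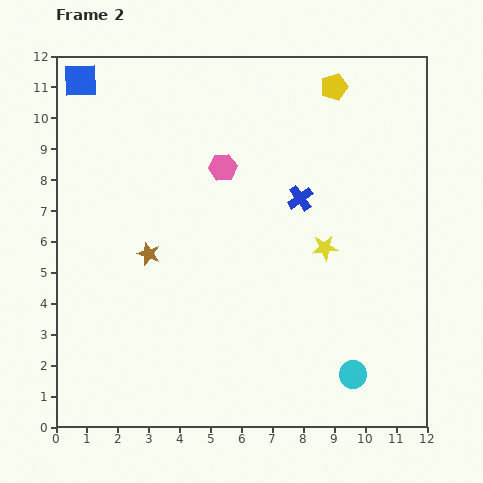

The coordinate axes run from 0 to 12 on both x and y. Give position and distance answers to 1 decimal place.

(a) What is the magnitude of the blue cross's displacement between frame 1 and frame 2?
2.4

The blue cross moved from (6.1, 9.0) to (7.9, 7.4), a distance of √(1.8² + 1.6²) ≈ 2.4.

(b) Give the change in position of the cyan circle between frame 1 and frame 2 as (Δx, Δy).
(3.0, -0.6)

The cyan circle was at (6.6, 2.3) in frame 1 and (9.6, 1.7) in frame 2.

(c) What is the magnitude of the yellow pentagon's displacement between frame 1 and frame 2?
1.1

The yellow pentagon moved from (10.0, 10.6) to (9.0, 11.0), a distance of √(1.0² + 0.4²) ≈ 1.1.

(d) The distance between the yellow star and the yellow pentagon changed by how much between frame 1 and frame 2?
+0.2

Distance in frame 1: 5.0. Distance in frame 2: 5.2.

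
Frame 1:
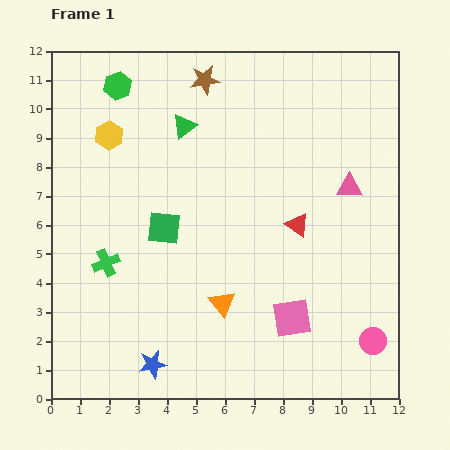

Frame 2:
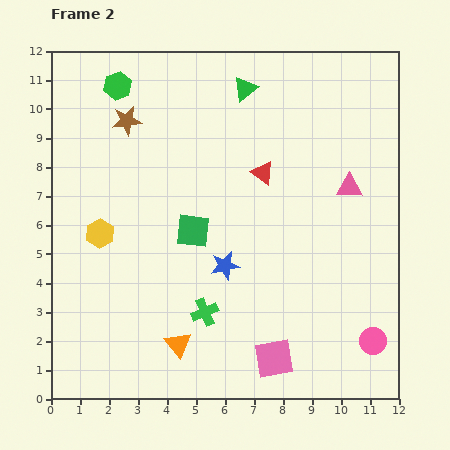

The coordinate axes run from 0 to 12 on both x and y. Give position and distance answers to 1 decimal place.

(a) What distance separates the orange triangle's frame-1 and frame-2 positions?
2.1

The orange triangle moved from (5.9, 3.3) to (4.4, 1.9), a distance of √(1.5² + 1.4²) ≈ 2.1.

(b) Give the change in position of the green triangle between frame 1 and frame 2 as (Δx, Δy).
(2.1, 1.3)

The green triangle was at (4.6, 9.4) in frame 1 and (6.7, 10.7) in frame 2.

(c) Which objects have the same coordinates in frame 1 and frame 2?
the pink triangle, the green hexagon, the pink circle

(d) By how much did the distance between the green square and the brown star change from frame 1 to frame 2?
-0.9

Distance in frame 1: 5.3. Distance in frame 2: 4.4.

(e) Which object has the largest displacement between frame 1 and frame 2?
the blue star

(moved 4.2; next 3.8)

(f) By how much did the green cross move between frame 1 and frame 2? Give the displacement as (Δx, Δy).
(3.4, -1.7)

The green cross was at (1.9, 4.7) in frame 1 and (5.3, 3.0) in frame 2.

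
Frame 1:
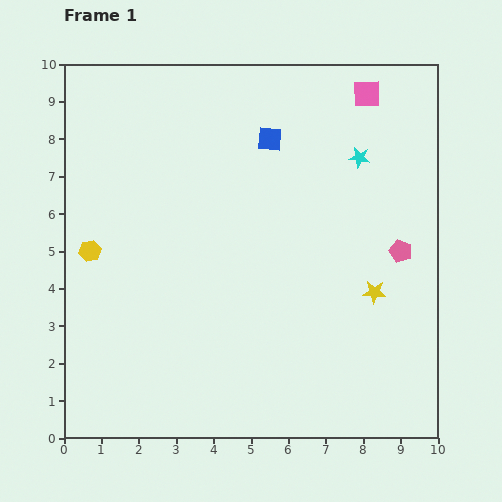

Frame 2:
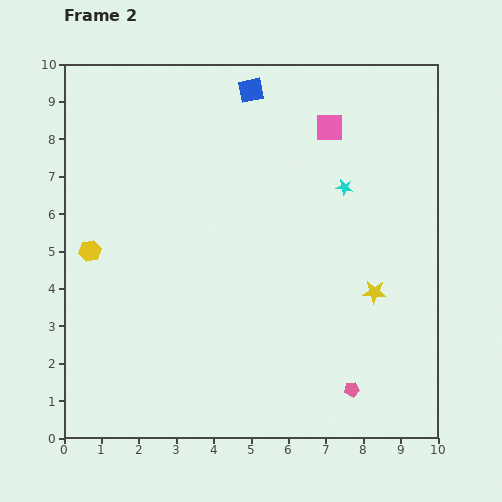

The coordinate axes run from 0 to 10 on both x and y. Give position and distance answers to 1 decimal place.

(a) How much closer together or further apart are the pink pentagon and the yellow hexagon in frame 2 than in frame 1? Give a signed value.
-0.4

Distance in frame 1: 8.3. Distance in frame 2: 7.9.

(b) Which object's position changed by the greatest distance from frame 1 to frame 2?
the pink pentagon

(moved 3.9; next 1.4)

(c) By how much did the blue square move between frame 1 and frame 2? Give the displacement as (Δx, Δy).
(-0.5, 1.3)

The blue square was at (5.5, 8.0) in frame 1 and (5.0, 9.3) in frame 2.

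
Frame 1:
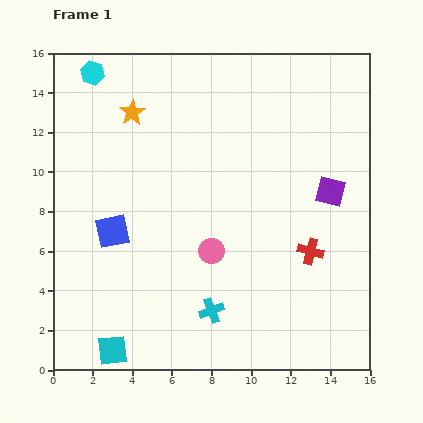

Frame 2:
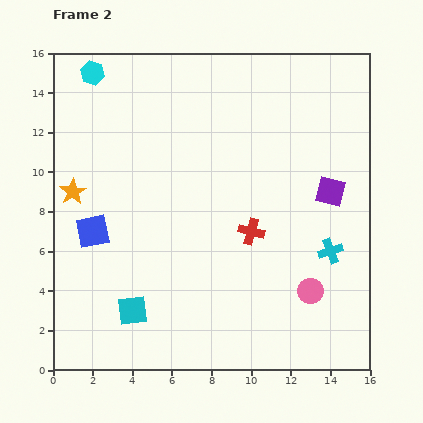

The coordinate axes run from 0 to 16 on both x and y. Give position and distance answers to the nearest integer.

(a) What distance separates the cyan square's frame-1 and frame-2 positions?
2

The cyan square moved from (3, 1) to (4, 3), a distance of √(1² + 2²) ≈ 2.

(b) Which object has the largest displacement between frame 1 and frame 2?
the cyan cross

(moved 7; next 5)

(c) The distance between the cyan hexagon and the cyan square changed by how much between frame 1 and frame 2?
-2

Distance in frame 1: 14. Distance in frame 2: 12.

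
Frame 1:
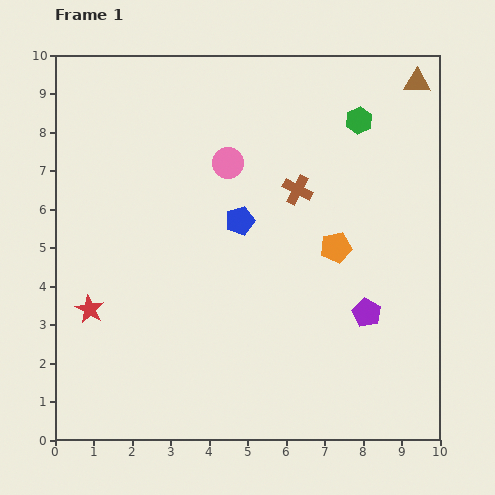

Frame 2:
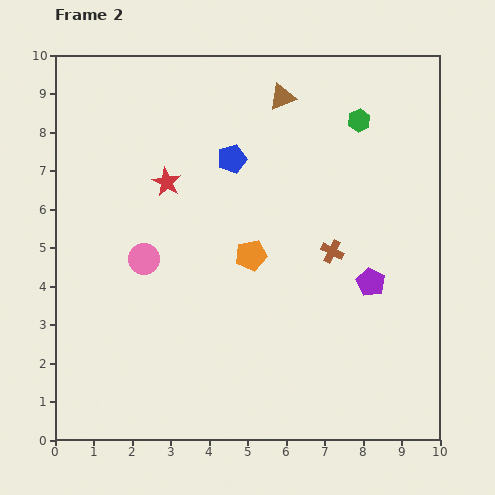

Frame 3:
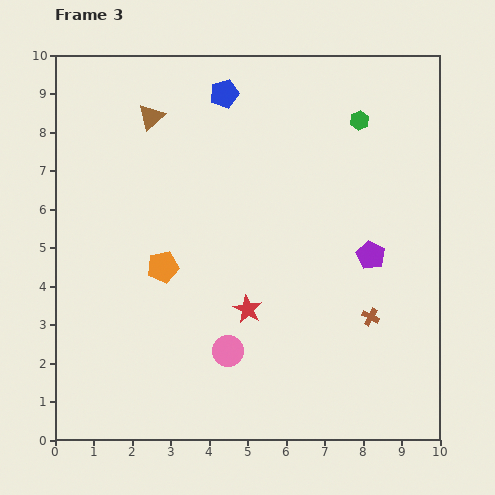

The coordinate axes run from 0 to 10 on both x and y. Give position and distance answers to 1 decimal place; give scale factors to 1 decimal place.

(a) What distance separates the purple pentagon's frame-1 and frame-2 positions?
0.8

The purple pentagon moved from (8.1, 3.3) to (8.2, 4.1), a distance of √(0.1² + 0.8²) ≈ 0.8.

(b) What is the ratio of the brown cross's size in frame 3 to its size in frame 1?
0.6×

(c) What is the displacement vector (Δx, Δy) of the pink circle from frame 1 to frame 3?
(0.0, -4.9)

The pink circle was at (4.5, 7.2) in frame 1 and (4.5, 2.3) in frame 3.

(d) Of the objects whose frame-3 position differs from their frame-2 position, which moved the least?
the purple pentagon

(moved 0.7)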